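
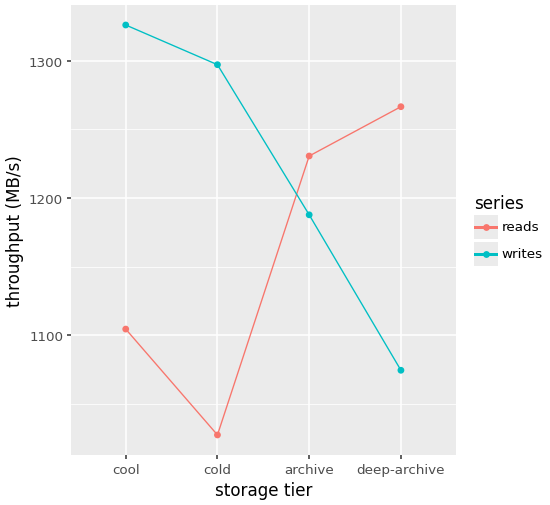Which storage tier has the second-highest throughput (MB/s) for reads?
Top 3 for reads: deep-archive ≈ 1275, archive ≈ 1225, cool ≈ 1100.

archive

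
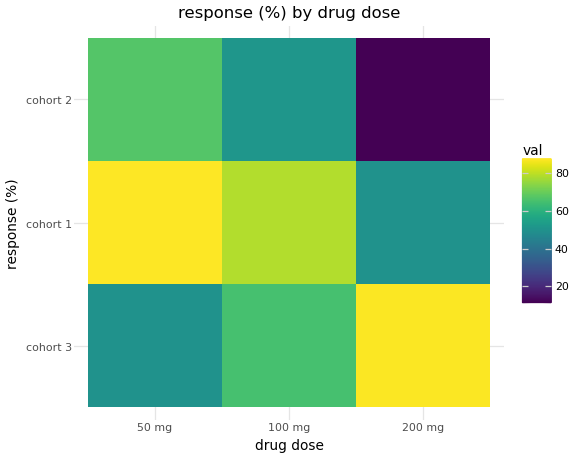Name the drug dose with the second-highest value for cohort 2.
100 mg

Top 3 for cohort 2: 50 mg ≈ 70, 100 mg ≈ 50, 200 mg ≈ 10.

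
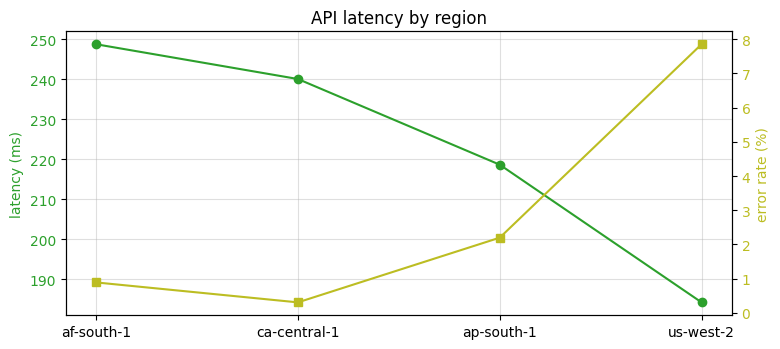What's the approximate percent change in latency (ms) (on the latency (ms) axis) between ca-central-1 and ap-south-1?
≈ -8.3%

ca-central-1 ≈ 240, ap-south-1 ≈ 220; (220 − 240) / 240 ≈ -8.3%.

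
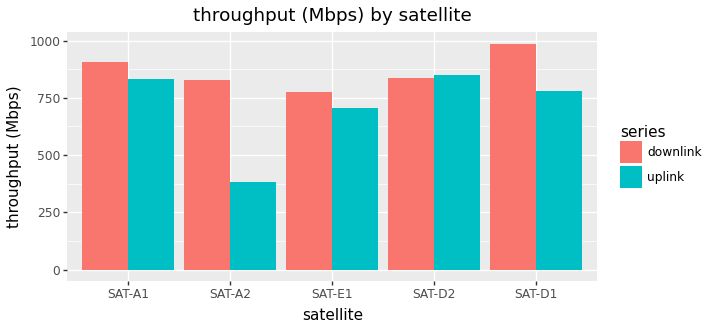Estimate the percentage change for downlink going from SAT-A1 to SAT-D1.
≈ +11.1%

SAT-A1 ≈ 900, SAT-D1 ≈ 1000; (1000 − 900) / 900 ≈ +11.1%.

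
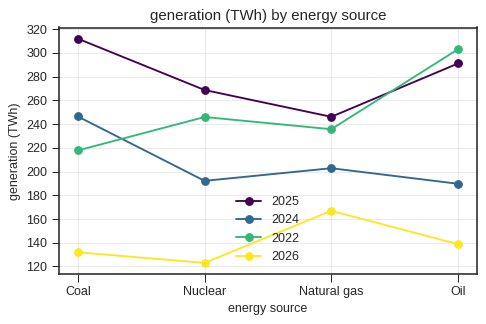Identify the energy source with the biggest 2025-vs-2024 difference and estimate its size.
Oil, ≈ 120 TWh

Oil: 2025 ≈ 300, 2024 ≈ 180 → gap ≈ 120. Next-largest (Nuclear) is only ≈ 60.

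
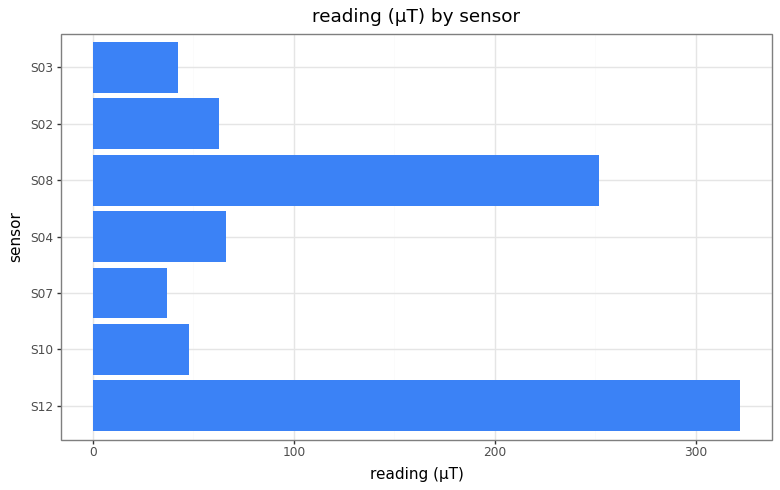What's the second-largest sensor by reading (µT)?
Top 3: S12 ≈ 300, S08 ≈ 250, S04 ≈ 50.

S08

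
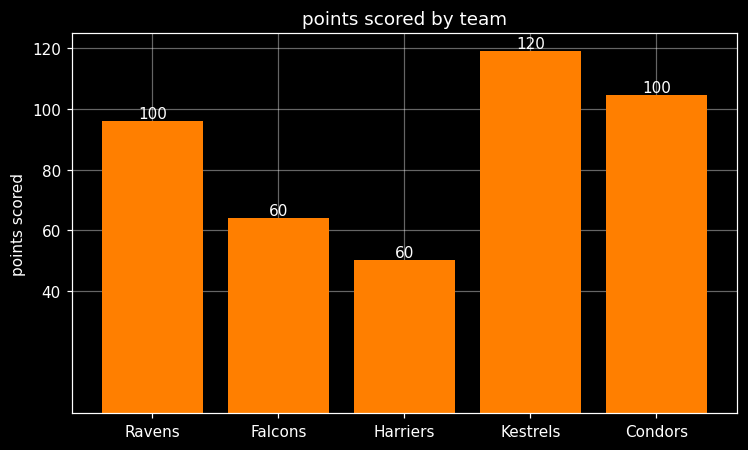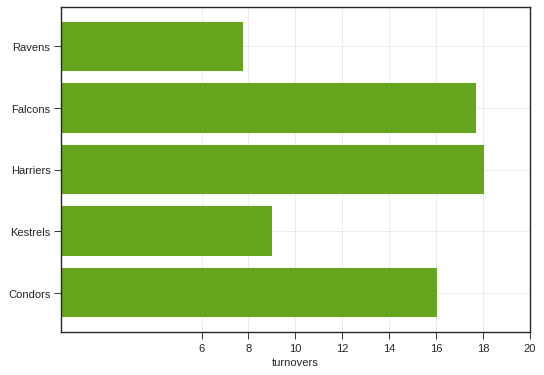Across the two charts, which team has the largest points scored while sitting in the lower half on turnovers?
Kestrels

Chart 2 median turnovers ≈ 16; below-median teams: Ravens, Kestrels. Among those, Kestrels has the highest points scored (≈ 120).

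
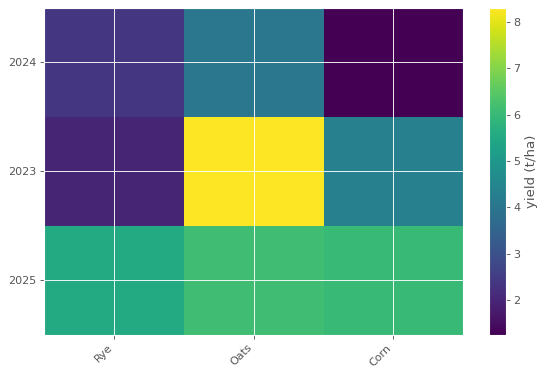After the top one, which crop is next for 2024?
Rye

Top 3 for 2024: Oats ≈ 4, Rye ≈ 2, Corn ≈ 1.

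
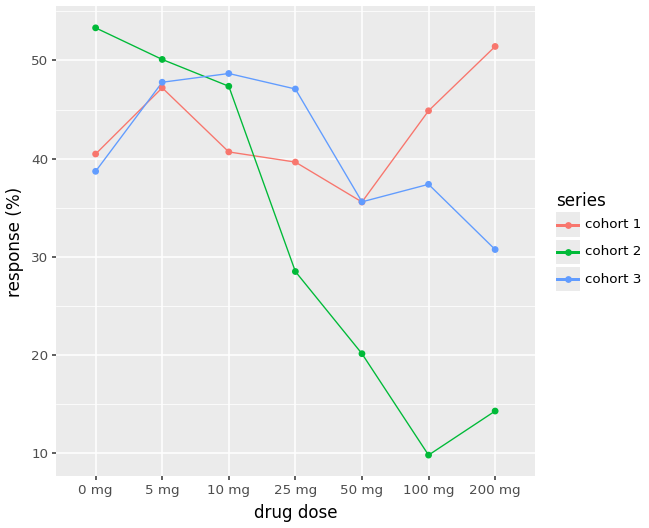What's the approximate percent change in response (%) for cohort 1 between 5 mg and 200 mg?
≈ +11.1%

5 mg ≈ 45, 200 mg ≈ 50; (50 − 45) / 45 ≈ +11.1%.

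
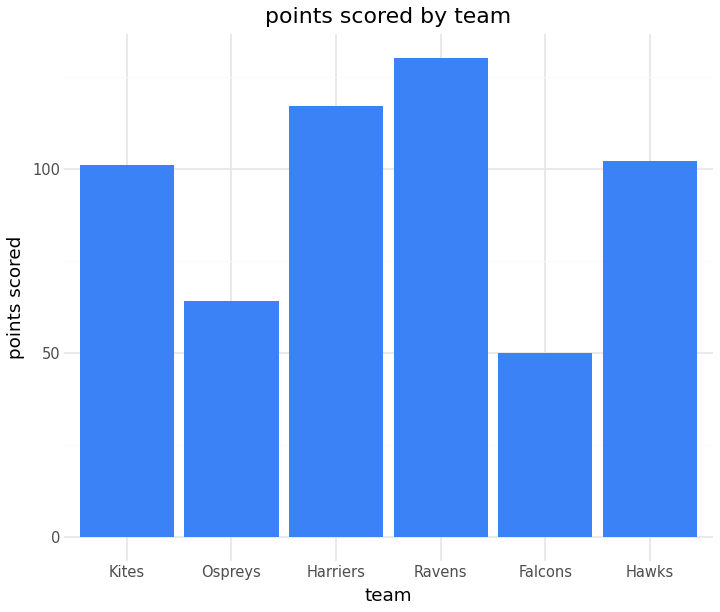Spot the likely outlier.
Falcons ≈ 40; the rest sit between ≈ 60 and ≈ 120.

Falcons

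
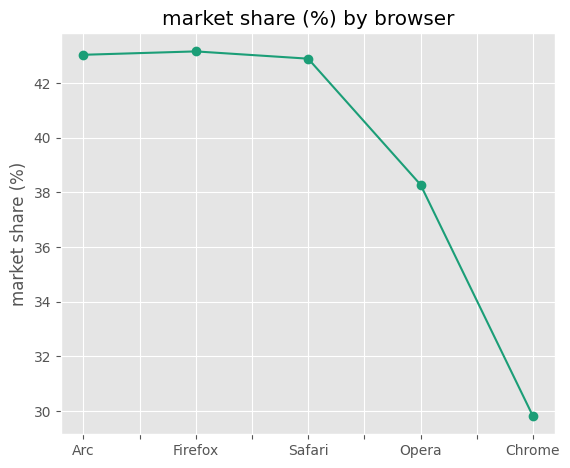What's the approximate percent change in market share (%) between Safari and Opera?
≈ -9.5%

Safari ≈ 42, Opera ≈ 38; (38 − 42) / 42 ≈ -9.5%.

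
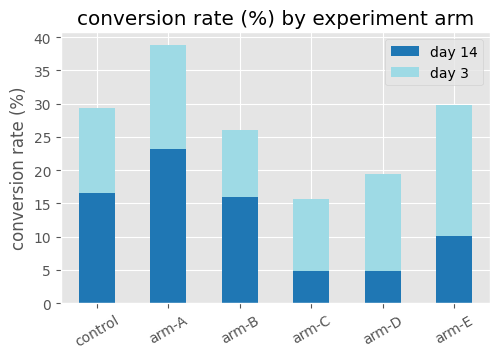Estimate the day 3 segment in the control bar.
≈ 15

day 3 top ≈ 30, bottom ≈ 15; segment ≈ 15.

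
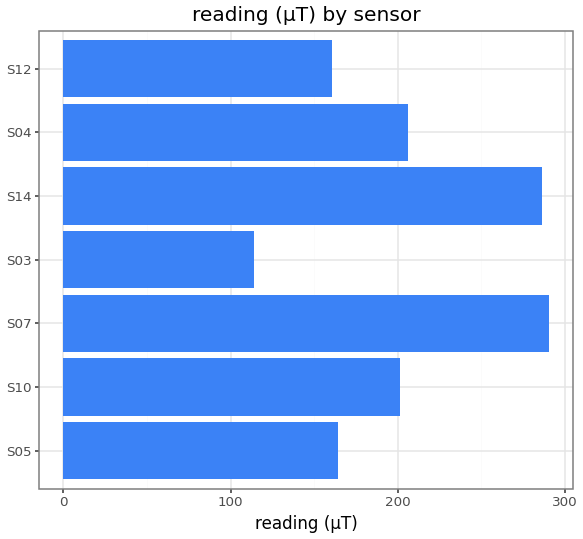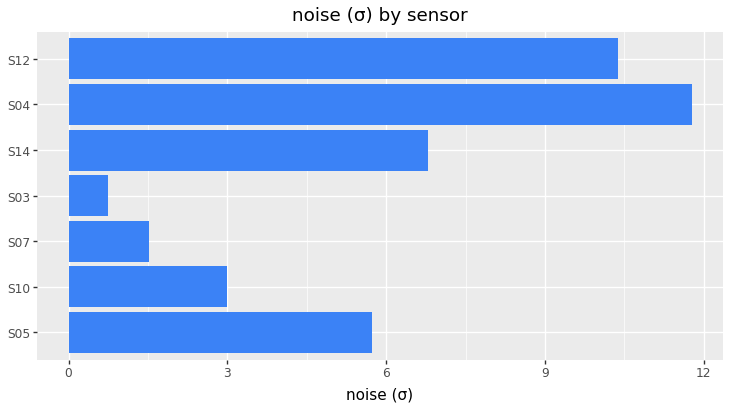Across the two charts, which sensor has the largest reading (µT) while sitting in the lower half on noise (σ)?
Chart 2 median noise (σ) ≈ 6; below-median sensors: S10, S07, S03. Among those, S07 has the highest reading (µT) (≈ 300).

S07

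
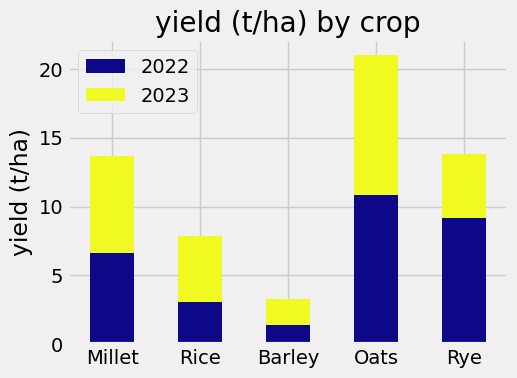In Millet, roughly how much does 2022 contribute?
≈ 6

2022 top ≈ 6, bottom ≈ 0; segment ≈ 6.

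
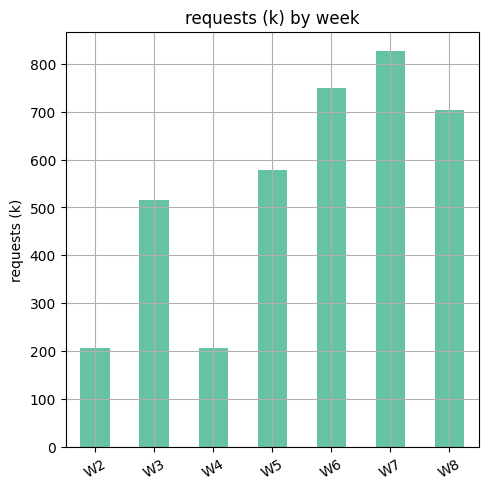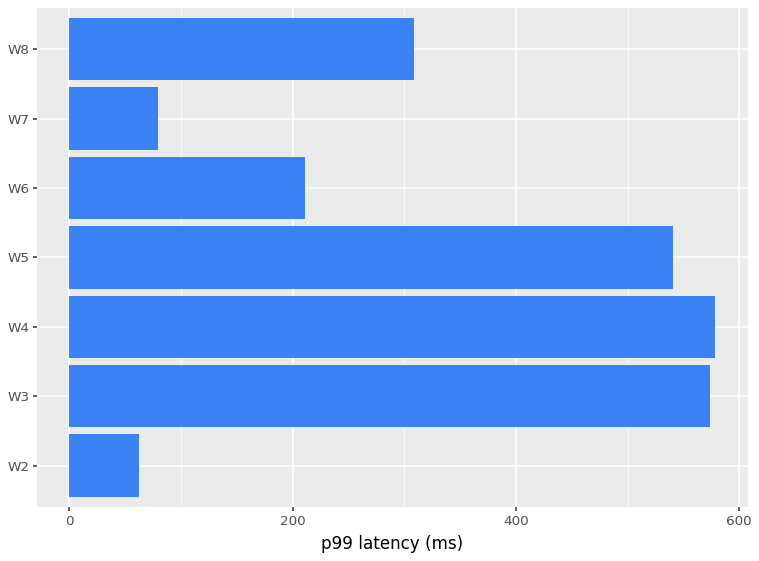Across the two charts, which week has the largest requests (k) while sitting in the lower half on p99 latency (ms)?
Chart 2 median p99 latency (ms) ≈ 300; below-median weeks: W2, W6, W7. Among those, W7 has the highest requests (k) (≈ 800).

W7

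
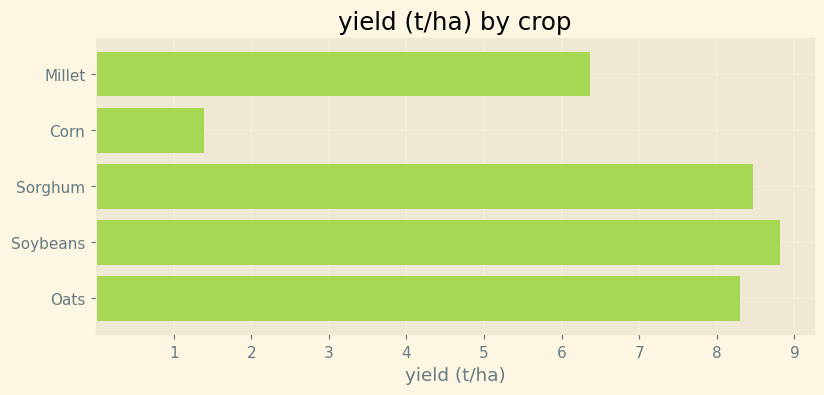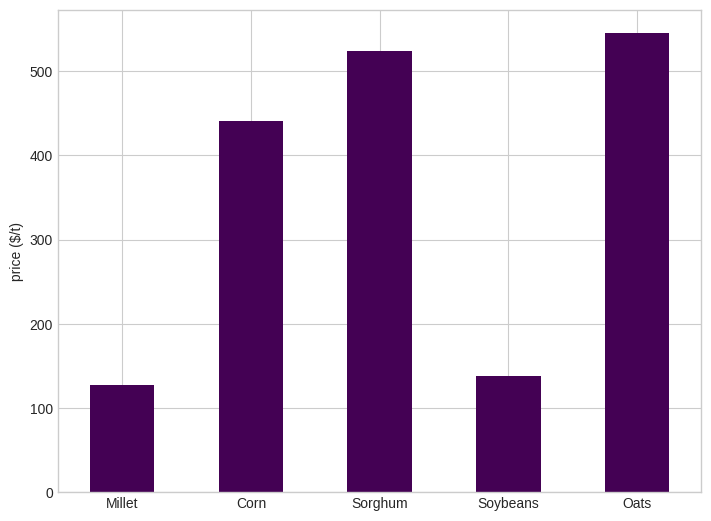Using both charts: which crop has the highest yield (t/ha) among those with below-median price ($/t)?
Chart 2 median price ($/t) ≈ 400; below-median crops: Millet, Soybeans. Among those, Soybeans has the highest yield (t/ha) (≈ 9).

Soybeans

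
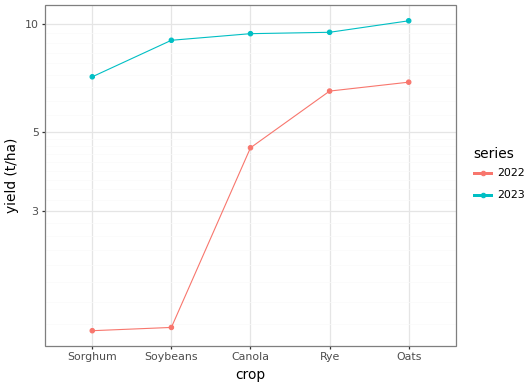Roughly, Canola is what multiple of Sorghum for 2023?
≈ 1.29×

Canola ≈ 9, Sorghum ≈ 7; 9/7 ≈ 1.29.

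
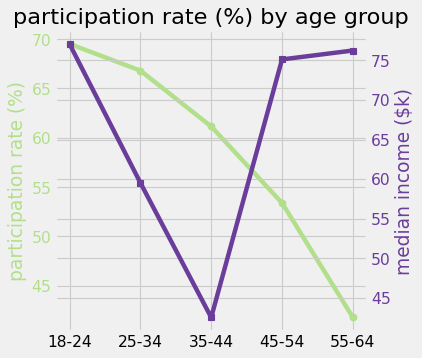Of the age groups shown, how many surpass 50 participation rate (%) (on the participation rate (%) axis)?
Above 50: 18-24, 25-34, 35-44, 45-54.

4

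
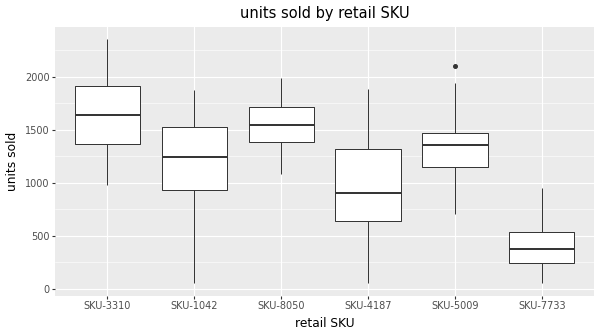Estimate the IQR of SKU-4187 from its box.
≈ 800

Q3 ≈ 1400, Q1 ≈ 600; IQR ≈ 800.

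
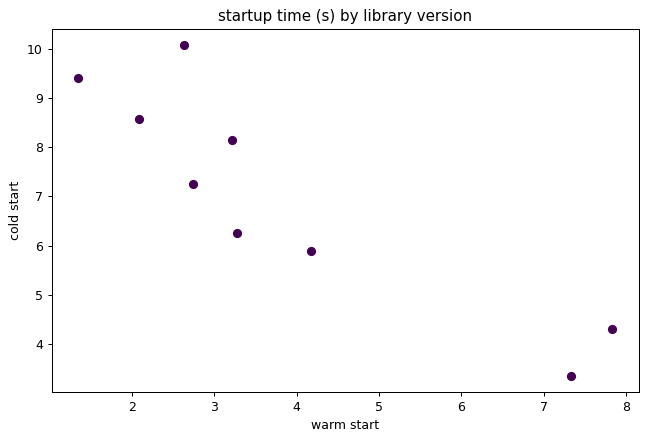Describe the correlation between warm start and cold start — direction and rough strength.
Points are negatively correlated; strong (|r| ≈ 0.9).

negative, strong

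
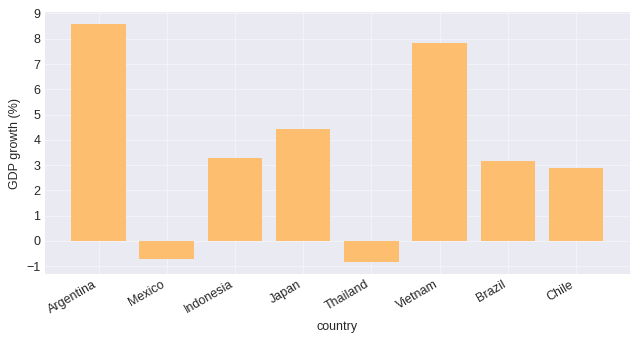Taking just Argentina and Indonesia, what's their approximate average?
(9 + 3) / 2 ≈ 6.

≈ 6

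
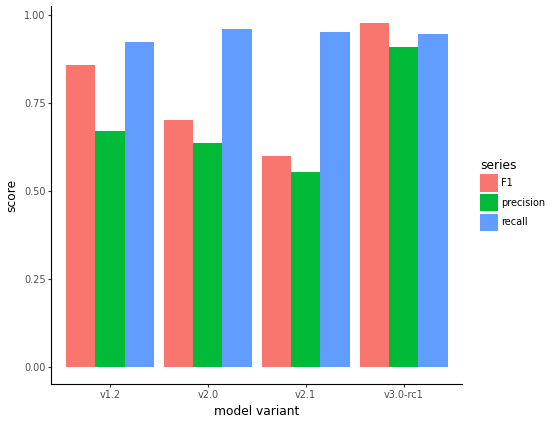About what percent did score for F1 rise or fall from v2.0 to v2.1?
v2.0 ≈ 0.7, v2.1 ≈ 0.6; (0.6 − 0.7) / 0.7 ≈ -14.3%.

≈ -14.3%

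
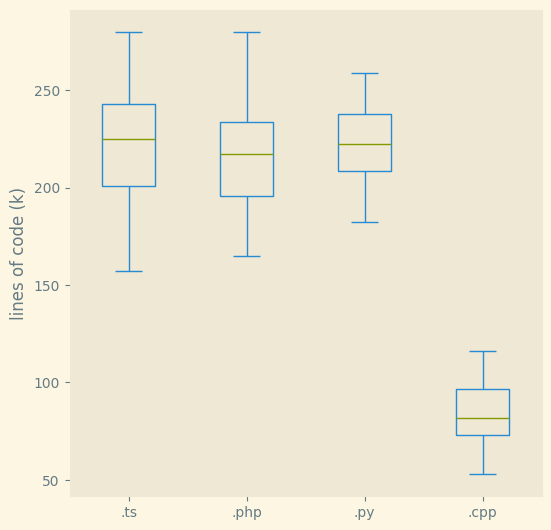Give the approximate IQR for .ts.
Q3 ≈ 240, Q1 ≈ 200; IQR ≈ 40.

≈ 40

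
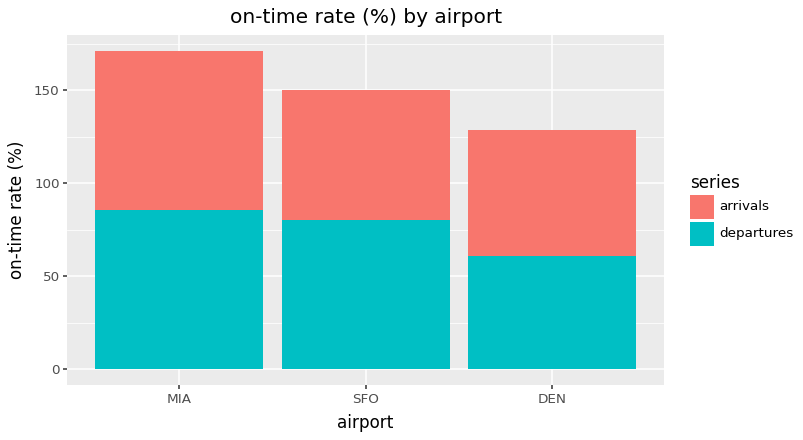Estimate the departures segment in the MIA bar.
≈ 80

departures top ≈ 80, bottom ≈ 0; segment ≈ 80.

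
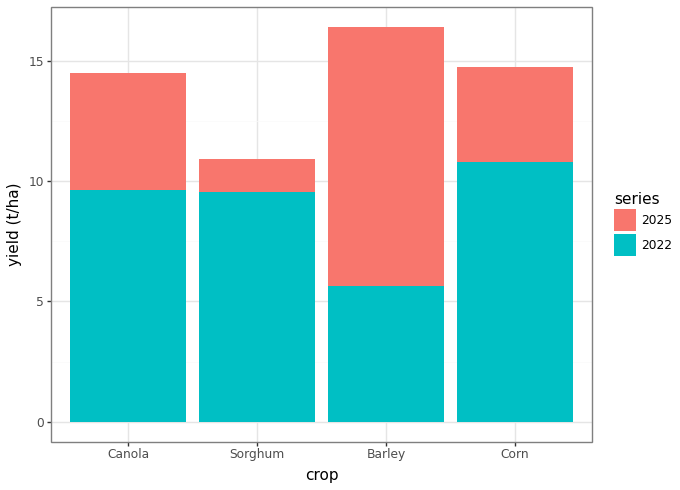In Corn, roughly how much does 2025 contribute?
≈ 4

2025 top ≈ 14, bottom ≈ 10; segment ≈ 4.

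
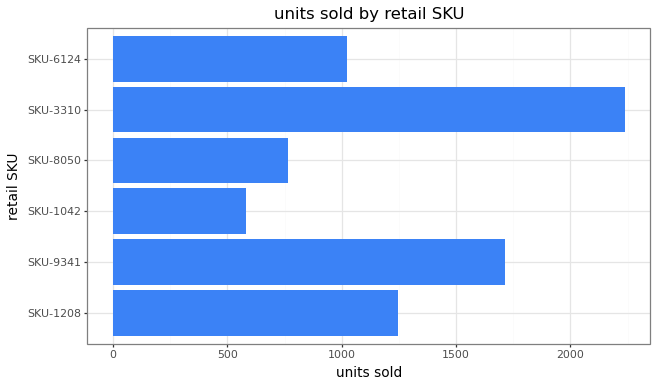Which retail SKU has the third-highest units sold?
SKU-1208

Top 4: SKU-3310 ≈ 2200, SKU-9341 ≈ 1800, SKU-1208 ≈ 1200, SKU-6124 ≈ 1000.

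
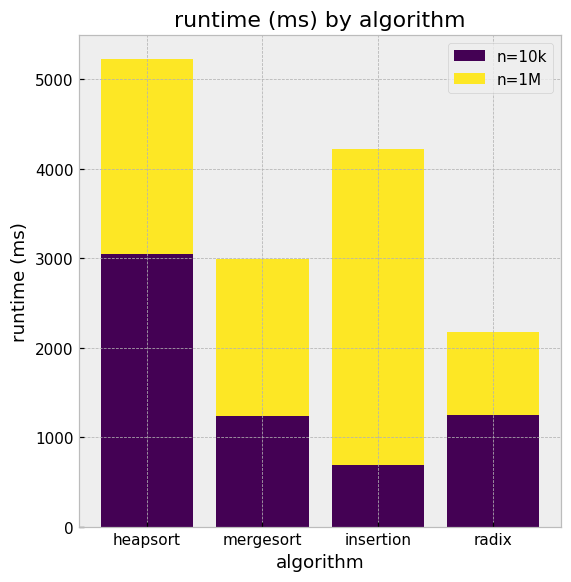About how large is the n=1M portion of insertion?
n=1M top ≈ 4000, bottom ≈ 500; segment ≈ 3500.

≈ 3500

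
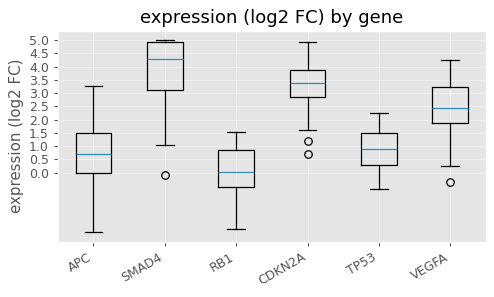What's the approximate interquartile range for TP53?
≈ 1.0

Q3 ≈ 1.5, Q1 ≈ 0.5; IQR ≈ 1.0.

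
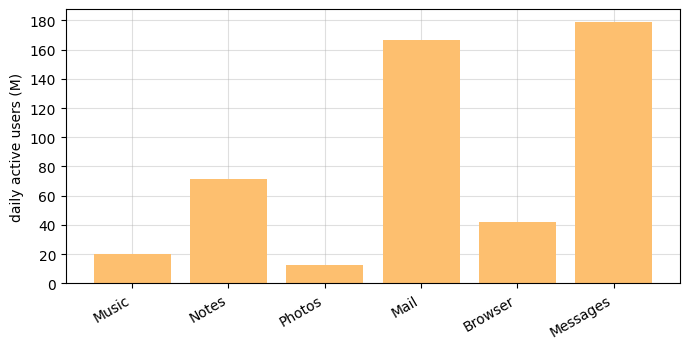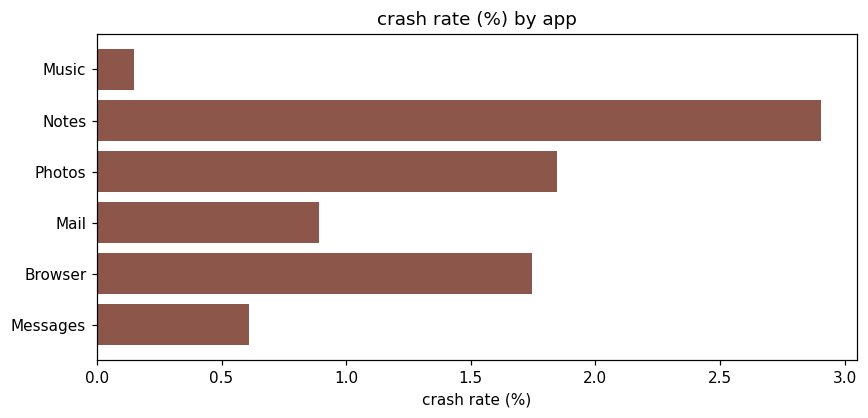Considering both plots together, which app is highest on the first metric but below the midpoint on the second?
Messages

Chart 2 median crash rate (%) ≈ 1.5; below-median apps: Music, Mail, Messages. Among those, Messages has the highest daily active users (M) (≈ 180).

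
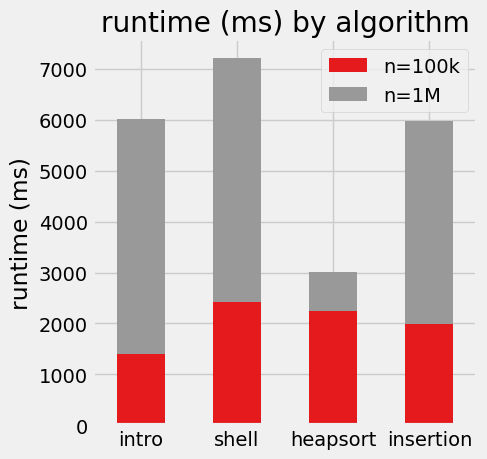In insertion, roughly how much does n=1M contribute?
≈ 4000

n=1M top ≈ 6000, bottom ≈ 2000; segment ≈ 4000.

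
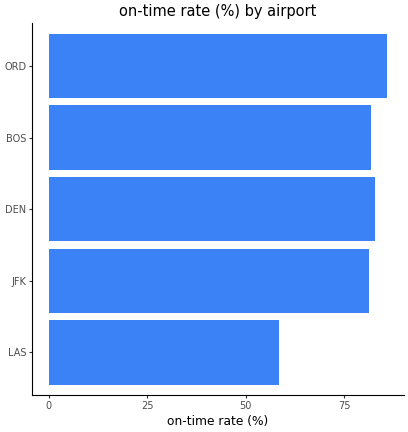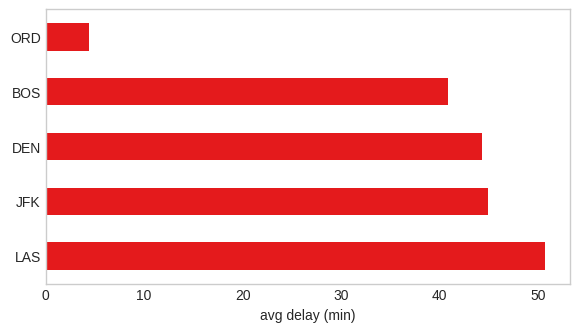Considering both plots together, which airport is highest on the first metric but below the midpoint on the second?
ORD

Chart 2 median avg delay (min) ≈ 45; below-median airports: BOS, ORD. Among those, ORD has the highest on-time rate (%) (≈ 90).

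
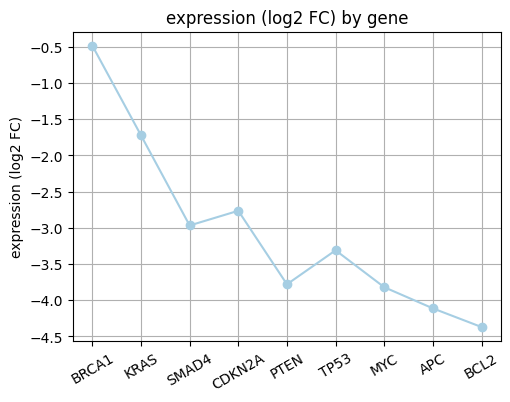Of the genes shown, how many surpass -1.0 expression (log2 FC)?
Above -1.0: BRCA1.

1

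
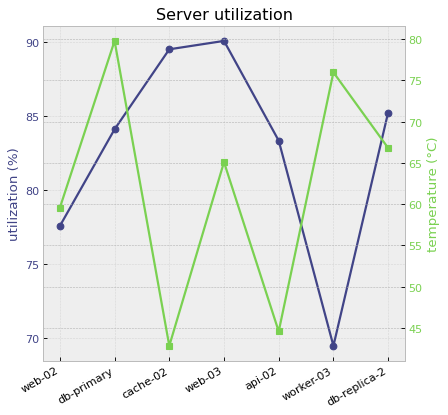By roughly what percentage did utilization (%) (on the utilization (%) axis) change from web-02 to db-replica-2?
web-02 ≈ 78, db-replica-2 ≈ 86; (86 − 78) / 78 ≈ +10.3%.

≈ +10.3%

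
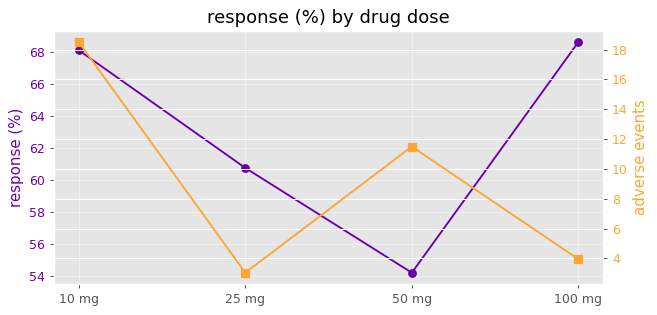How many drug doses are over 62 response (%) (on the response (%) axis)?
2

Above 62: 10 mg, 100 mg.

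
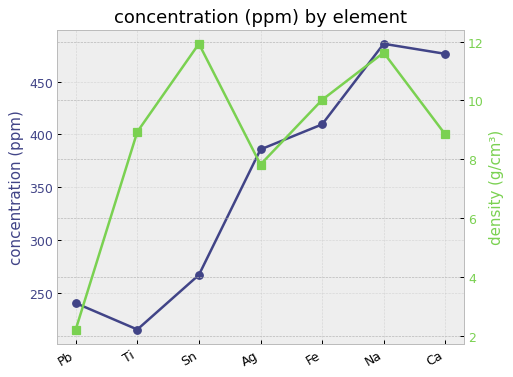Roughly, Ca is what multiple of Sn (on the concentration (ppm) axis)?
Ca ≈ 475, Sn ≈ 275; 475/275 ≈ 1.73.

≈ 1.73×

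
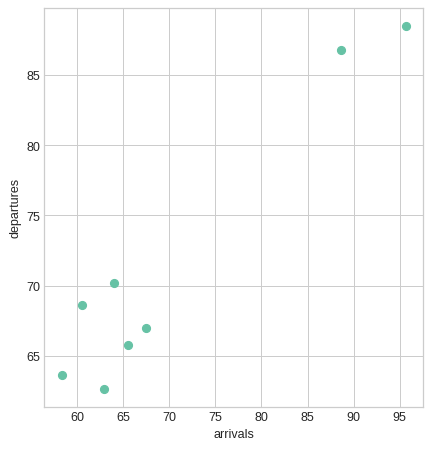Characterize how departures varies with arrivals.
positive, strong

Points are positively correlated; strong (|r| ≈ 1.0).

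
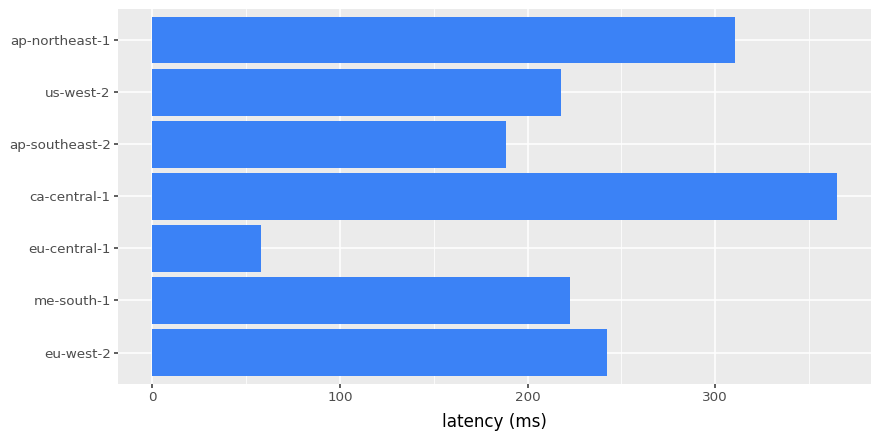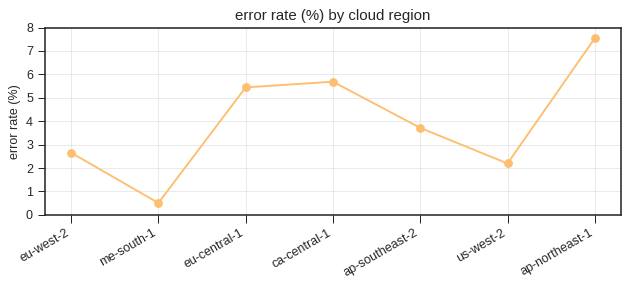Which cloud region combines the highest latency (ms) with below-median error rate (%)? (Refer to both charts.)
Chart 2 median error rate (%) ≈ 4; below-median cloud regions: eu-west-2, me-south-1, us-west-2. Among those, eu-west-2 has the highest latency (ms) (≈ 250).

eu-west-2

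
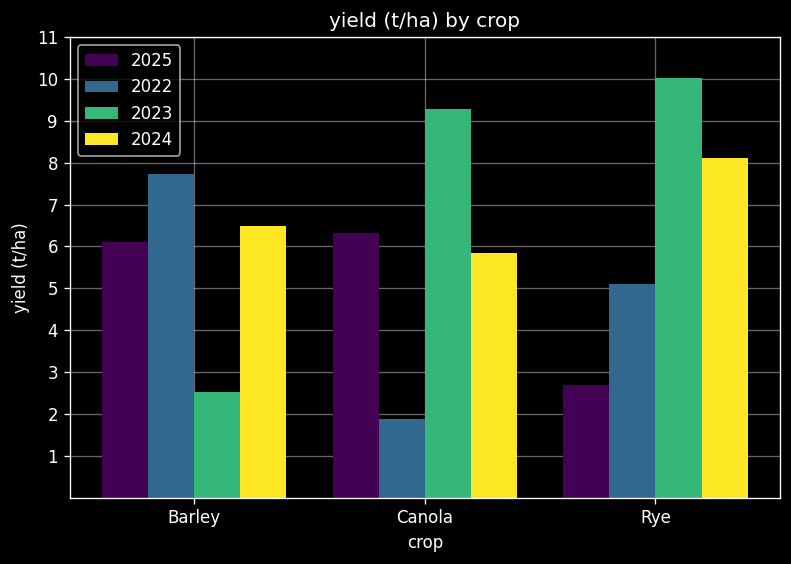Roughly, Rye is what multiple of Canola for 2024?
≈ 1.33×

Rye ≈ 8, Canola ≈ 6; 8/6 ≈ 1.33.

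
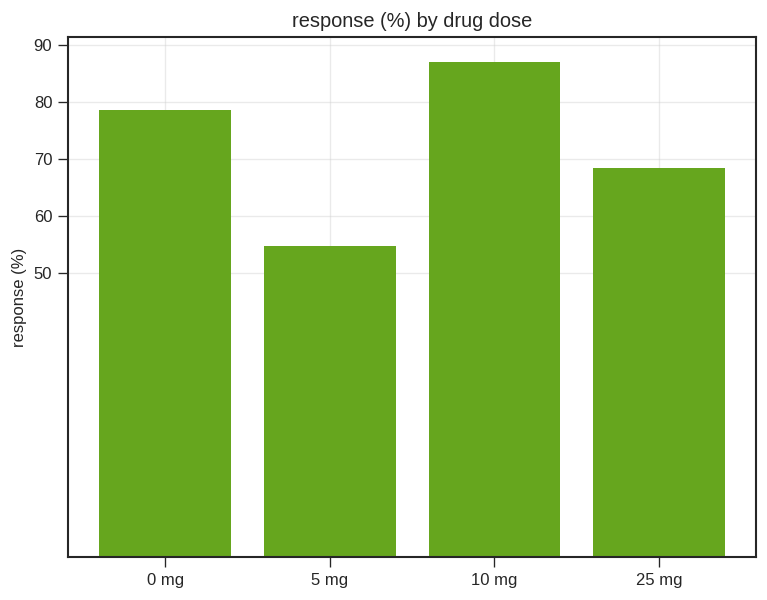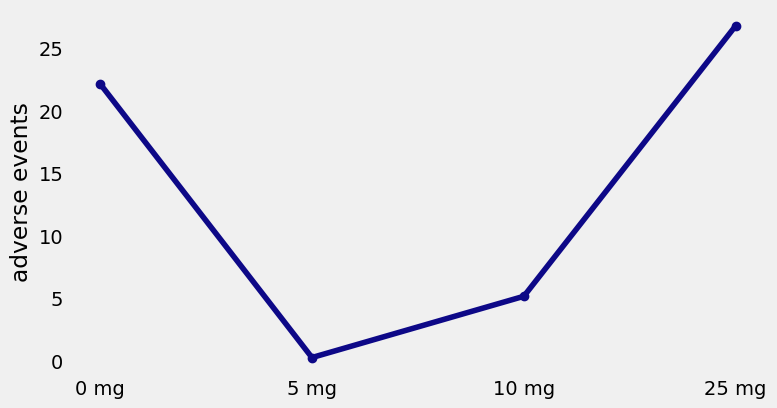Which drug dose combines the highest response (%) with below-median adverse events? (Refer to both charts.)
10 mg

Chart 2 median adverse events ≈ 15; below-median drug doses: 5 mg, 10 mg. Among those, 10 mg has the highest response (%) (≈ 90).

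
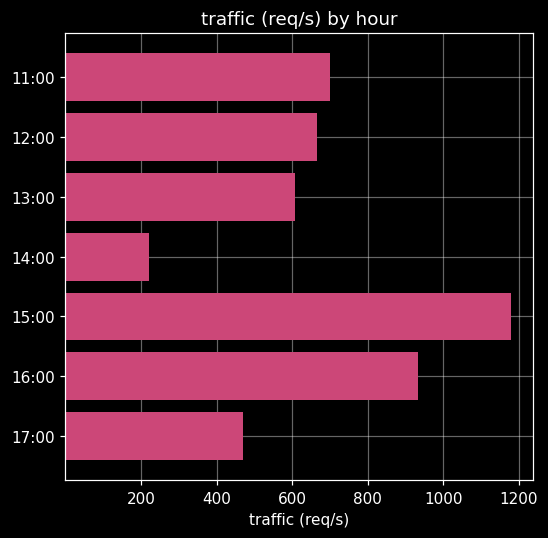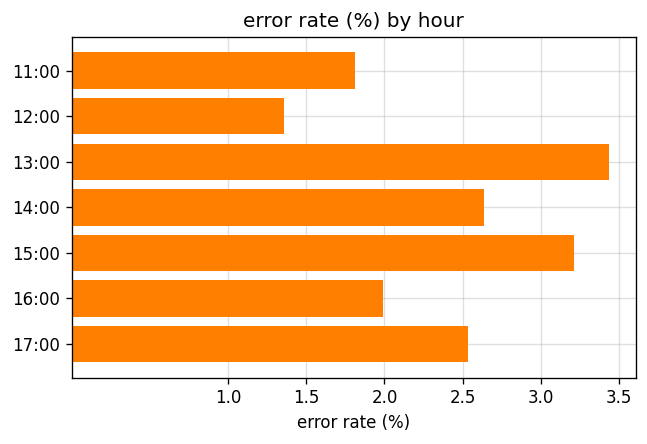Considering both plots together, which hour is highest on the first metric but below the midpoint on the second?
Chart 2 median error rate (%) ≈ 2.5; below-median hours: 11:00, 12:00, 16:00. Among those, 16:00 has the highest traffic (req/s) (≈ 1000).

16:00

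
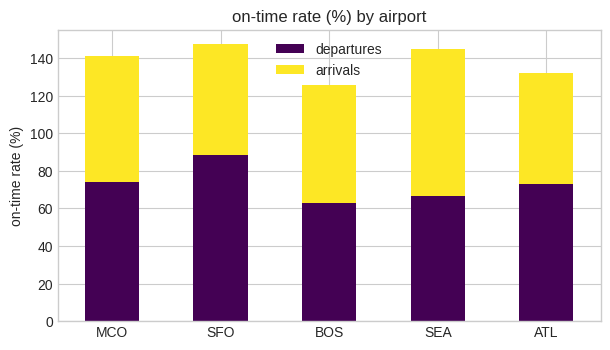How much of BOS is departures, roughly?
≈ 60

departures top ≈ 60, bottom ≈ 0; segment ≈ 60.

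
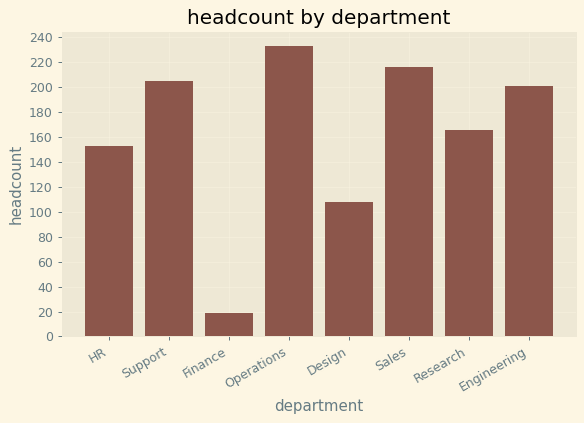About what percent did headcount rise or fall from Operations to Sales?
Operations ≈ 240, Sales ≈ 220; (220 − 240) / 240 ≈ -8.3%.

≈ -8.3%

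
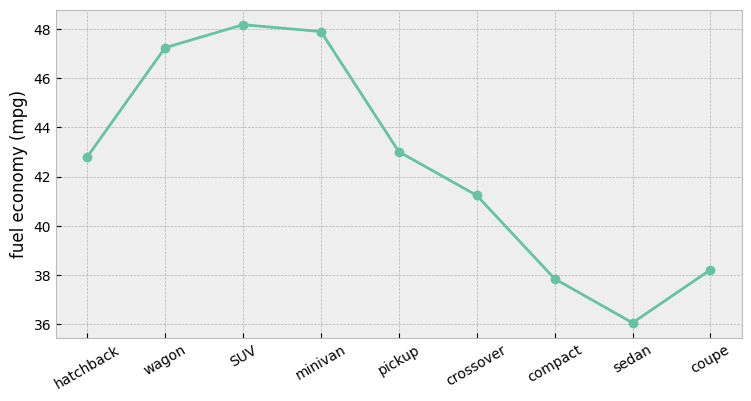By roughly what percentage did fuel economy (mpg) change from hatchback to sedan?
hatchback ≈ 42, sedan ≈ 36; (36 − 42) / 42 ≈ -14.3%.

≈ -14.3%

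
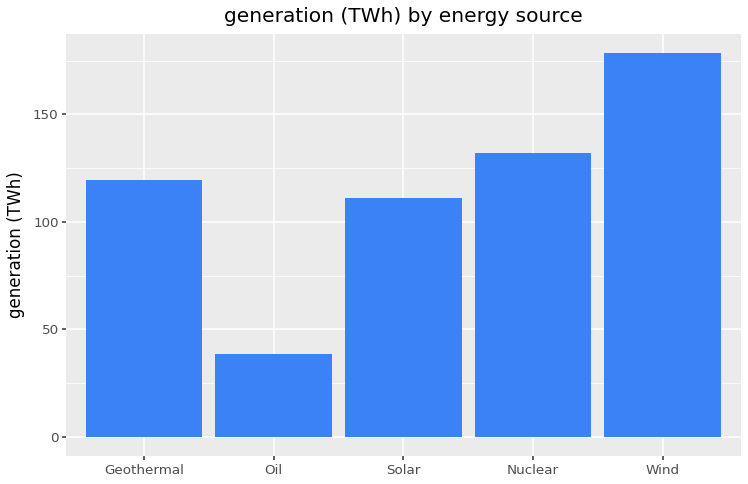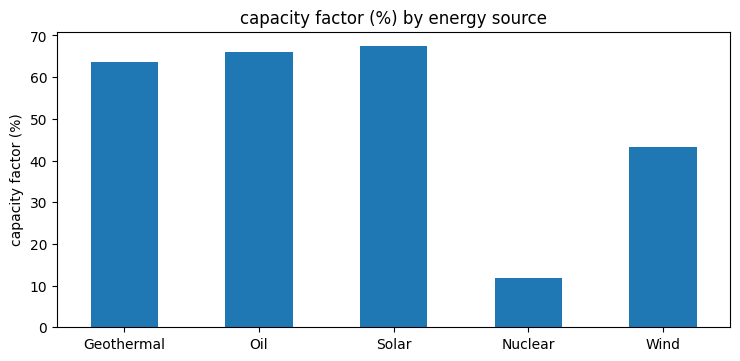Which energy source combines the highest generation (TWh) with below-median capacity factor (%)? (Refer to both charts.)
Wind

Chart 2 median capacity factor (%) ≈ 60; below-median energy sources: Nuclear, Wind. Among those, Wind has the highest generation (TWh) (≈ 180).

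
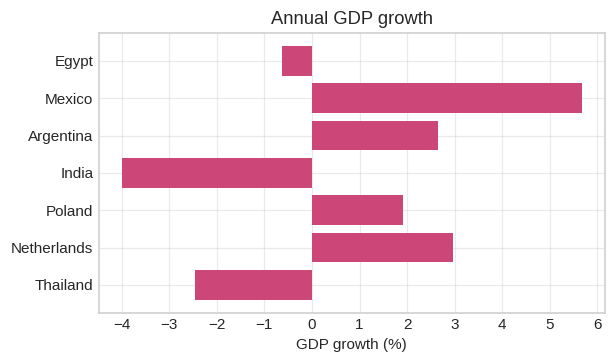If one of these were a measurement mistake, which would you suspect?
India

India ≈ -4; the rest sit between ≈ -2 and ≈ 6.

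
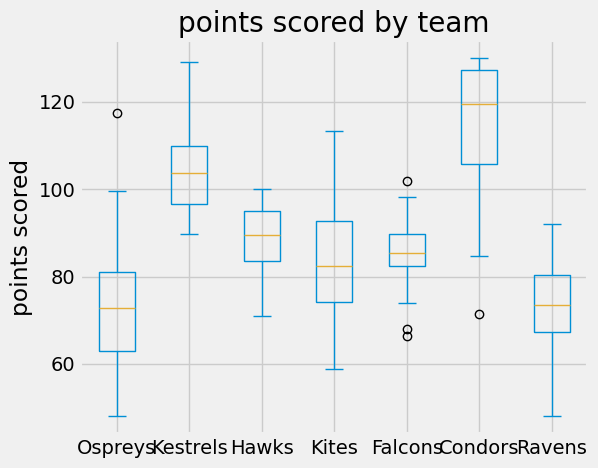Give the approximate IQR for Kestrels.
Q3 ≈ 110, Q1 ≈ 95; IQR ≈ 15.

≈ 15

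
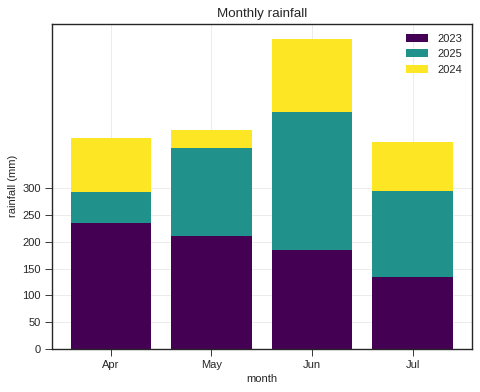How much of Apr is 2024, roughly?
2024 top ≈ 400, bottom ≈ 300; segment ≈ 100.

≈ 100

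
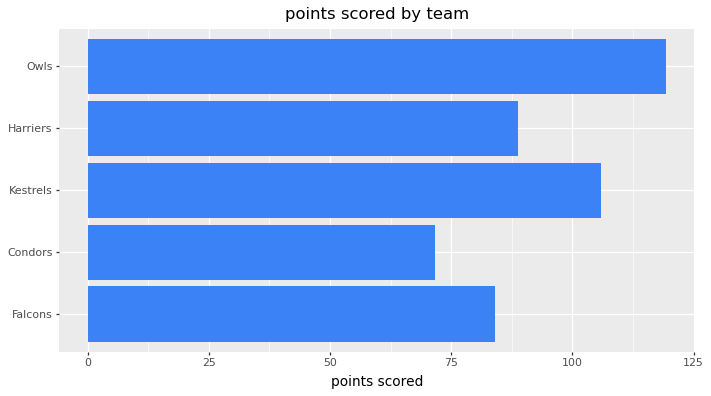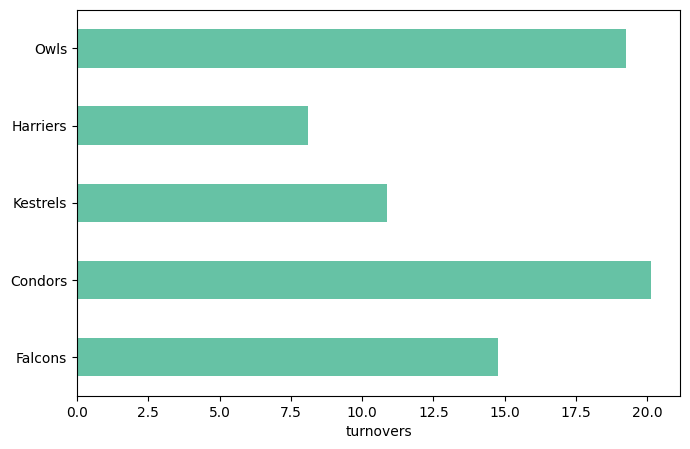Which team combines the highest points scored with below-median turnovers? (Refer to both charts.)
Chart 2 median turnovers ≈ 14; below-median teams: Kestrels, Harriers. Among those, Kestrels has the highest points scored (≈ 100).

Kestrels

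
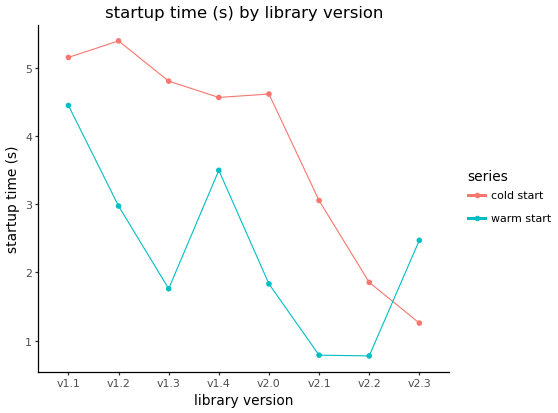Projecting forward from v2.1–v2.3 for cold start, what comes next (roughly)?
≈ 0.75

Last three: 3.0, 2.0, 1.5 → slope ≈ -0.75/step → next ≈ 0.75.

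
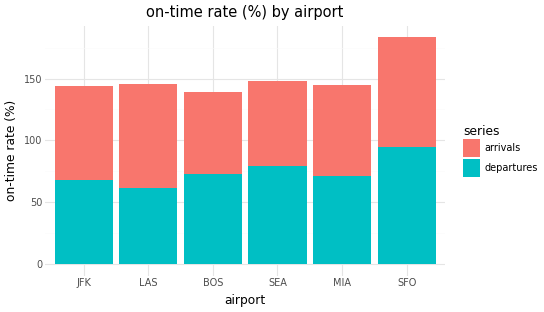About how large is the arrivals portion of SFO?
arrivals top ≈ 180, bottom ≈ 100; segment ≈ 80.

≈ 80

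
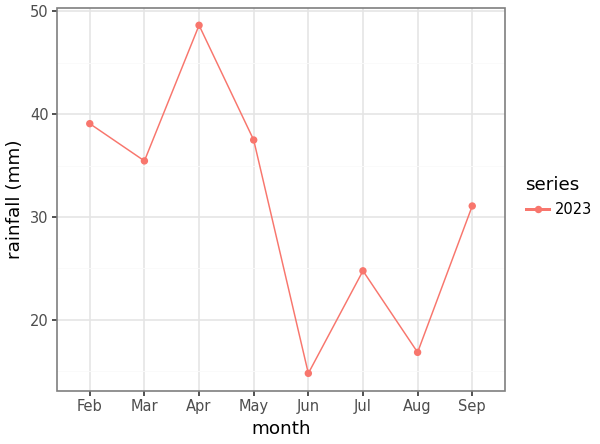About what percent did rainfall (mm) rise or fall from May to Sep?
May ≈ 35, Sep ≈ 30; (30 − 35) / 35 ≈ -14.3%.

≈ -14.3%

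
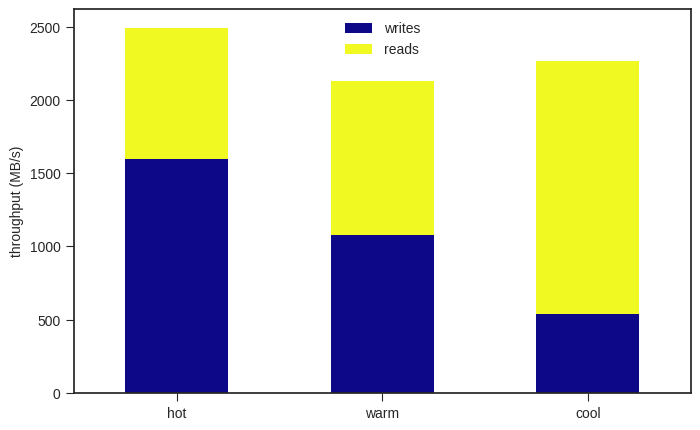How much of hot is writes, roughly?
≈ 1500

writes top ≈ 1500, bottom ≈ 0; segment ≈ 1500.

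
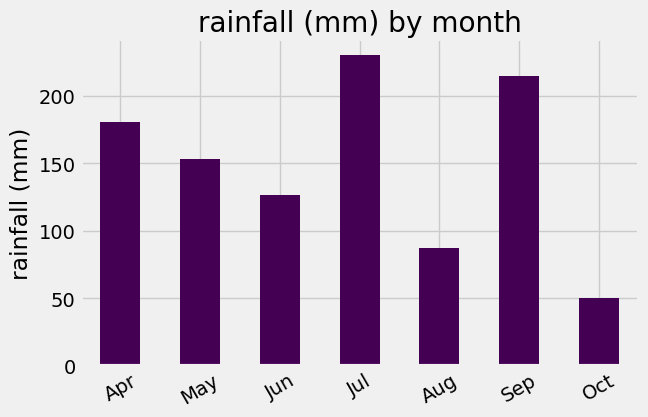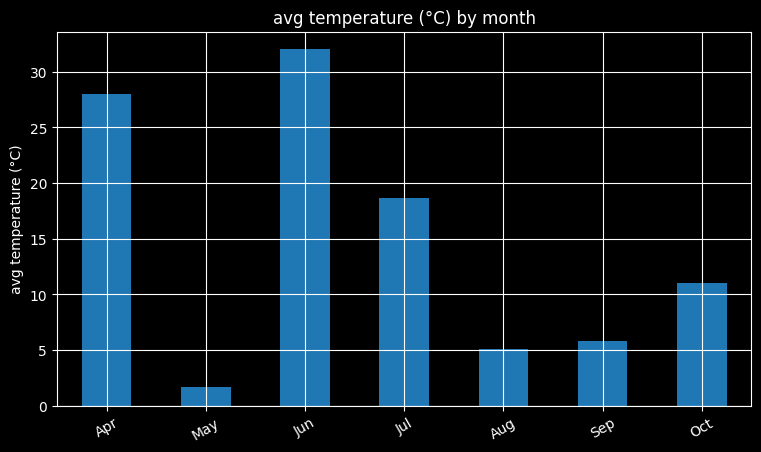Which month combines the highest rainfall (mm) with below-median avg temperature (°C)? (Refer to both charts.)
Chart 2 median avg temperature (°C) ≈ 10; below-median months: May, Aug, Sep. Among those, Sep has the highest rainfall (mm) (≈ 225).

Sep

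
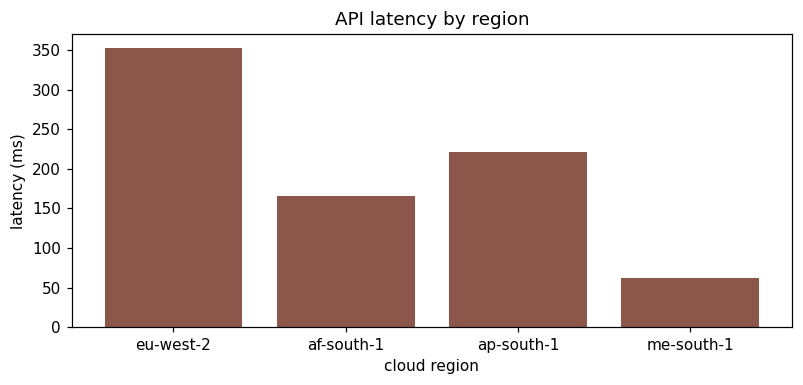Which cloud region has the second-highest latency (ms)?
ap-south-1

Top 3: eu-west-2 ≈ 350, ap-south-1 ≈ 200, af-south-1 ≈ 150.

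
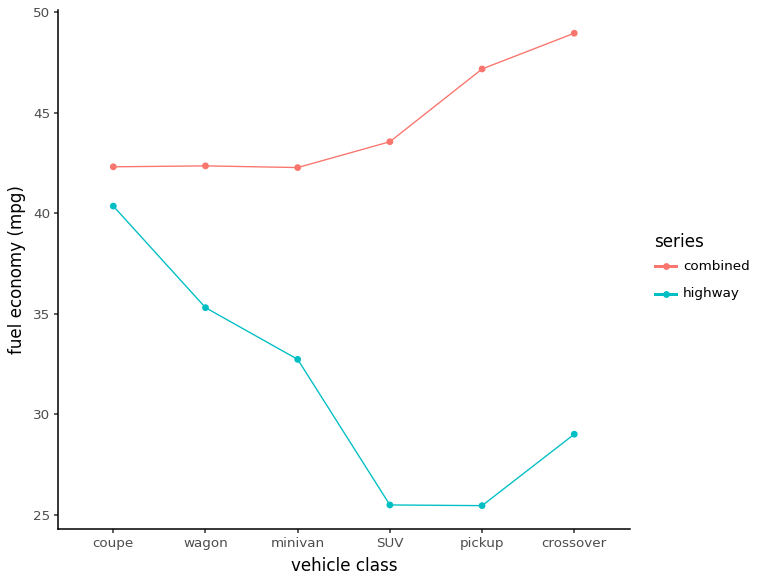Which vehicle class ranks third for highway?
minivan

Top 4 for highway: coupe ≈ 40, wagon ≈ 36, minivan ≈ 32, crossover ≈ 30.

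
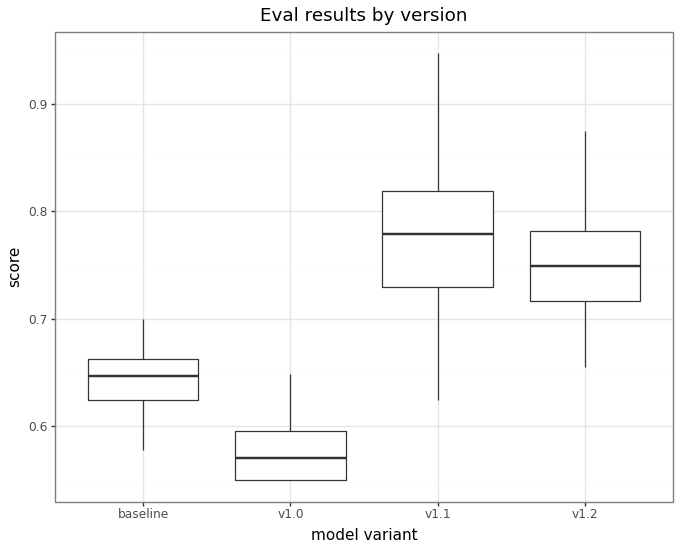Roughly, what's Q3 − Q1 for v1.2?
Q3 ≈ 0.78, Q1 ≈ 0.72; IQR ≈ 0.06.

≈ 0.06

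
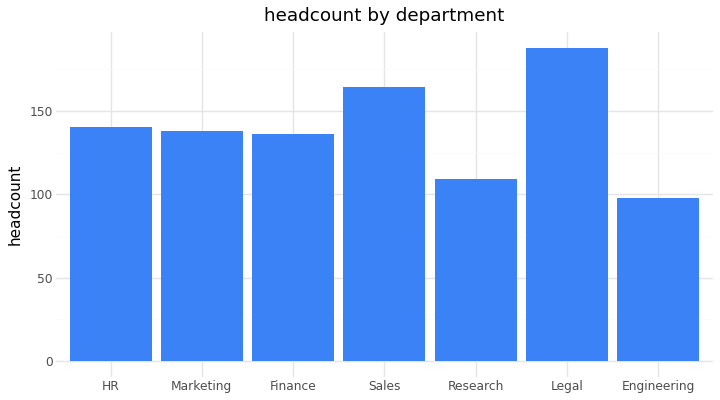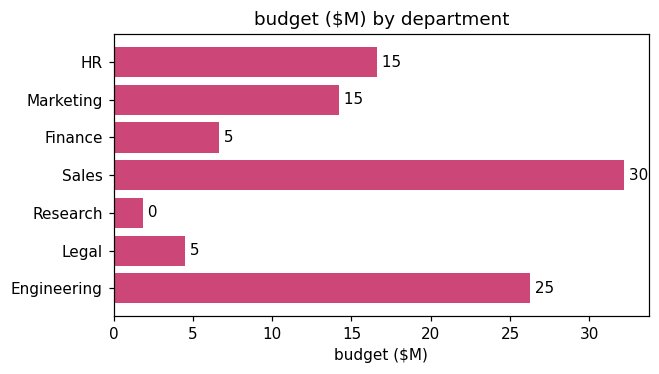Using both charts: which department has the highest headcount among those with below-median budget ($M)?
Legal

Chart 2 median budget ($M) ≈ 15; below-median departments: Finance, Research, Legal. Among those, Legal has the highest headcount (≈ 180).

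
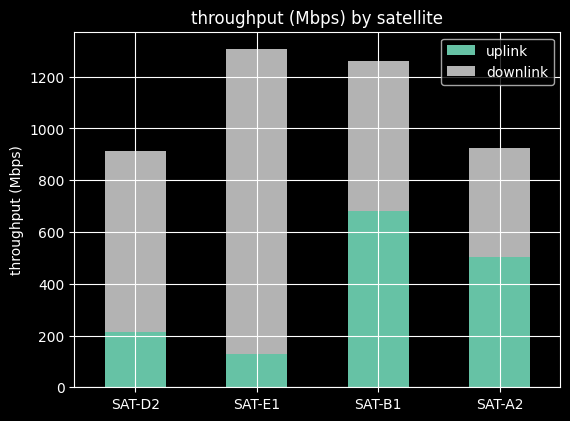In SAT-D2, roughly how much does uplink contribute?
uplink top ≈ 200, bottom ≈ 0; segment ≈ 200.

≈ 200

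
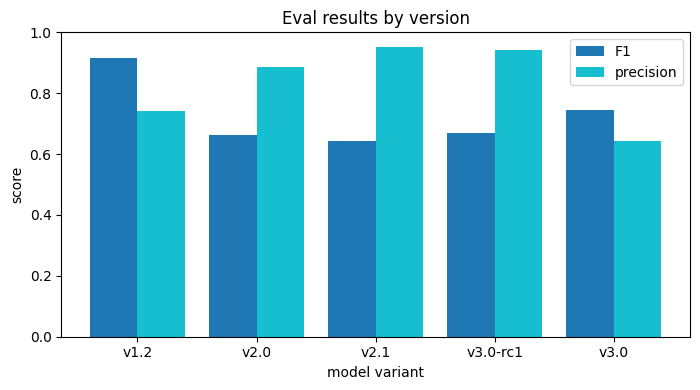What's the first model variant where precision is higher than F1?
v2.0

v1.2: precision ≈ 0.7 vs F1 ≈ 0.9 (not yet); v2.0: precision ≈ 0.9 vs F1 ≈ 0.7 (first crossover).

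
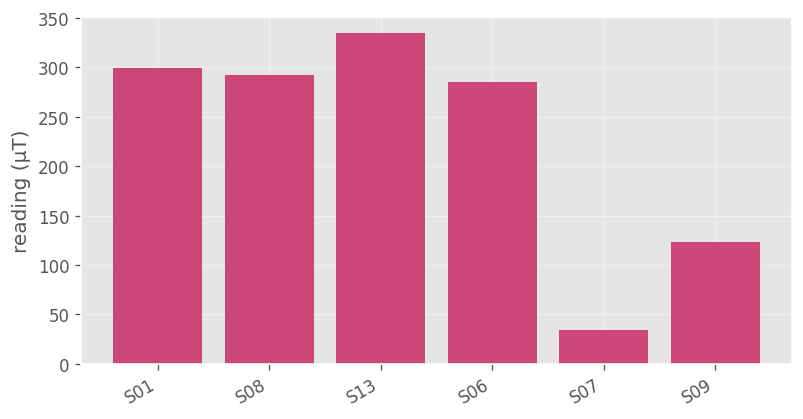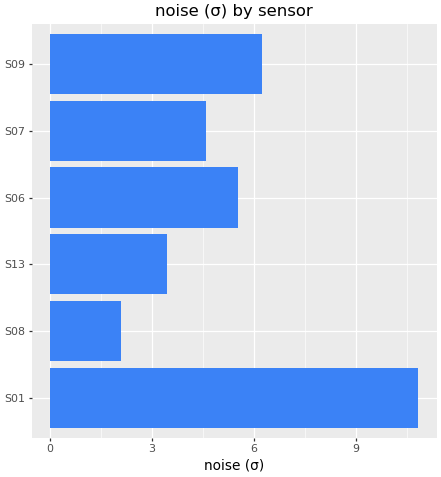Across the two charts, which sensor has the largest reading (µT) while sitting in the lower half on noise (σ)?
Chart 2 median noise (σ) ≈ 5; below-median sensors: S08, S13, S07. Among those, S13 has the highest reading (µT) (≈ 350).

S13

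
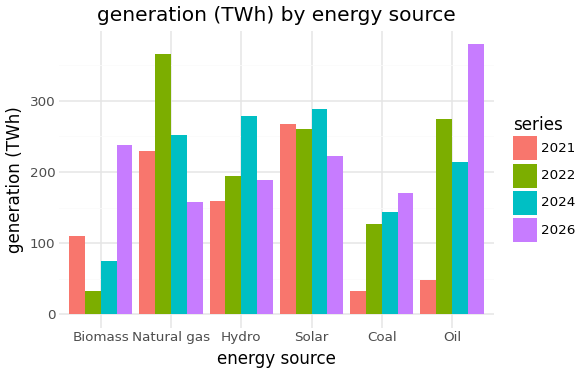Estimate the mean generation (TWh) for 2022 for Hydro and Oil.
(200 + 250) / 2 ≈ 225.

≈ 225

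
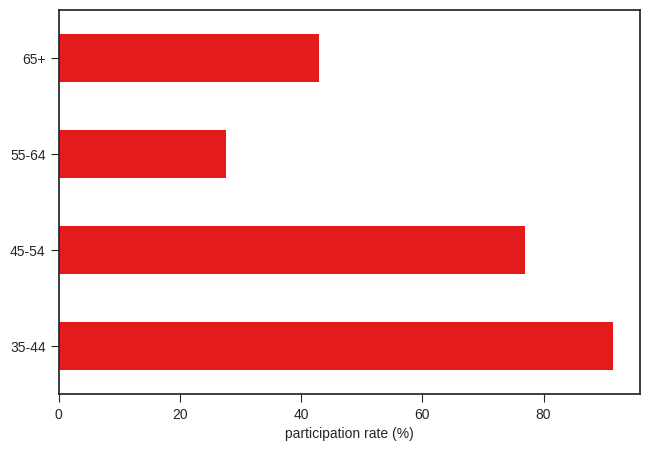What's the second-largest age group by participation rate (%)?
Top 3: 35-44 ≈ 90, 45-54 ≈ 80, 65+ ≈ 40.

45-54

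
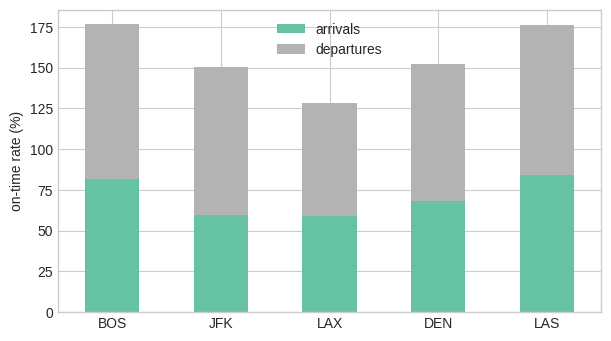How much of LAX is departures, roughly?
≈ 60

departures top ≈ 120, bottom ≈ 60; segment ≈ 60.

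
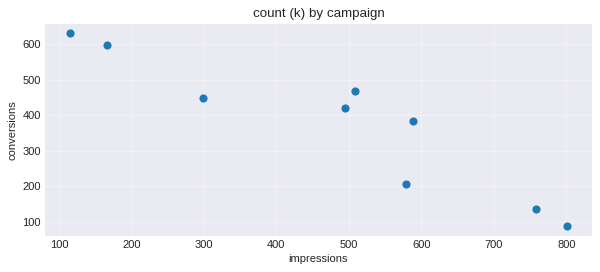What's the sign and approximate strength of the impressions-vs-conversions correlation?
Points are negatively correlated; strong (|r| ≈ 0.9).

negative, strong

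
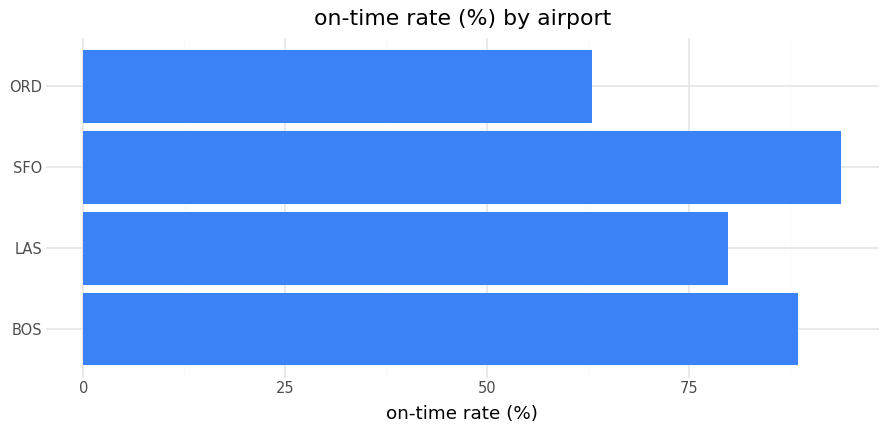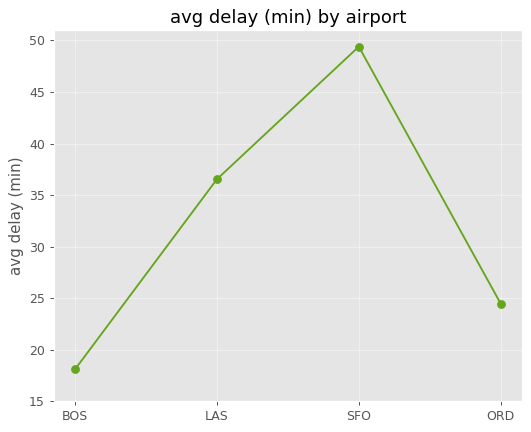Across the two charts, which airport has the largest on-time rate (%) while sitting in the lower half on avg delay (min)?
BOS

Chart 2 median avg delay (min) ≈ 30; below-median airports: BOS, ORD. Among those, BOS has the highest on-time rate (%) (≈ 90).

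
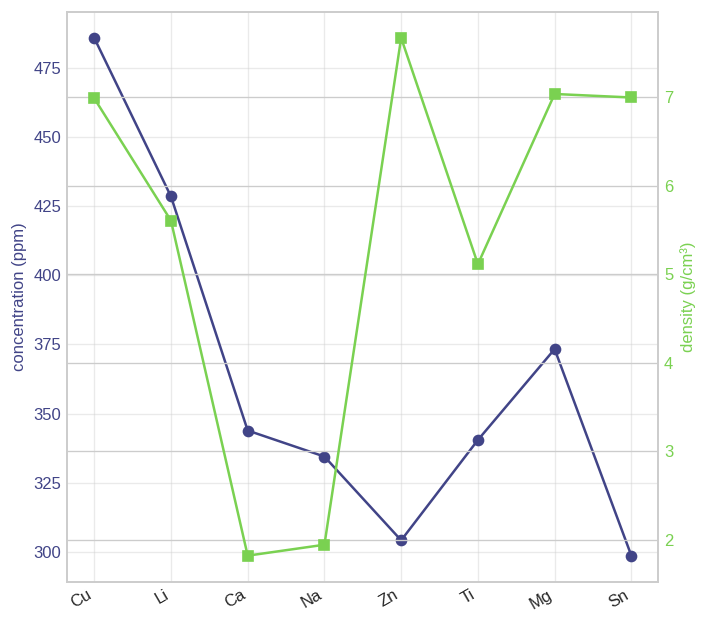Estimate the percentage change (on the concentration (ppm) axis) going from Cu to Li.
≈ -12.5%

Cu ≈ 480, Li ≈ 420; (420 − 480) / 480 ≈ -12.5%.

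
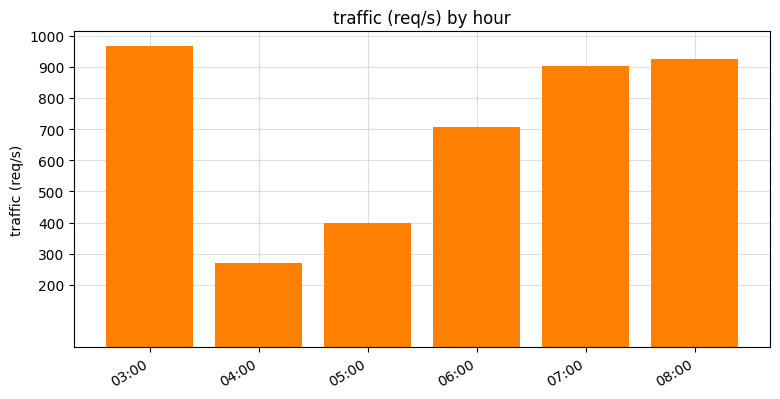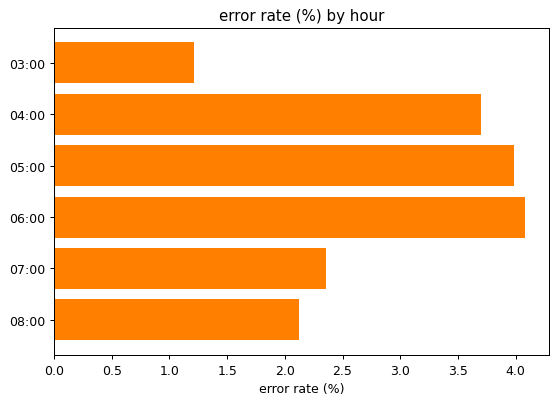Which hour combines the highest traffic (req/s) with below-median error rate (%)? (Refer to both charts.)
Chart 2 median error rate (%) ≈ 3; below-median hours: 03:00, 07:00, 08:00. Among those, 03:00 has the highest traffic (req/s) (≈ 1000).

03:00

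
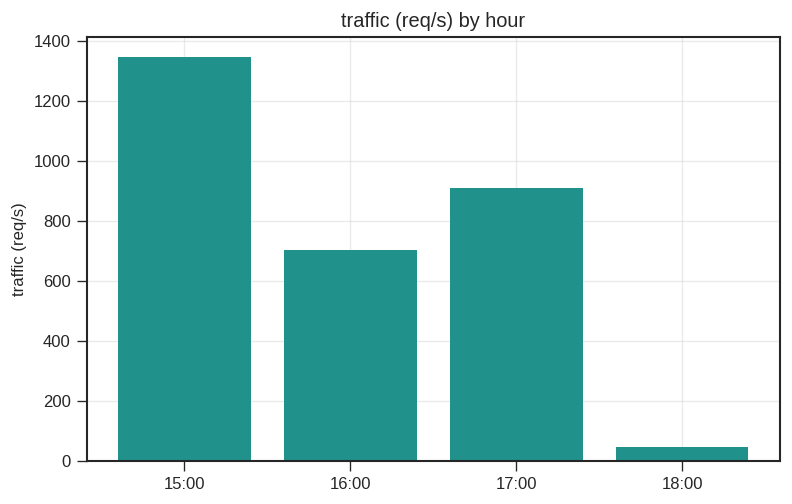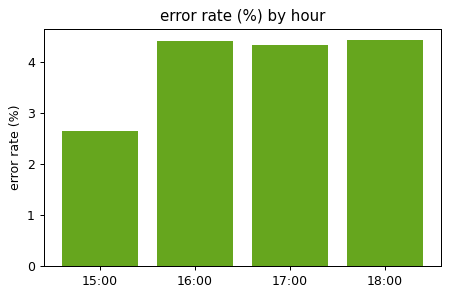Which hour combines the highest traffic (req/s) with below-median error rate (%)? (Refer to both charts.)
Chart 2 median error rate (%) ≈ 4.5; below-median hours: 15:00, 17:00. Among those, 15:00 has the highest traffic (req/s) (≈ 1400).

15:00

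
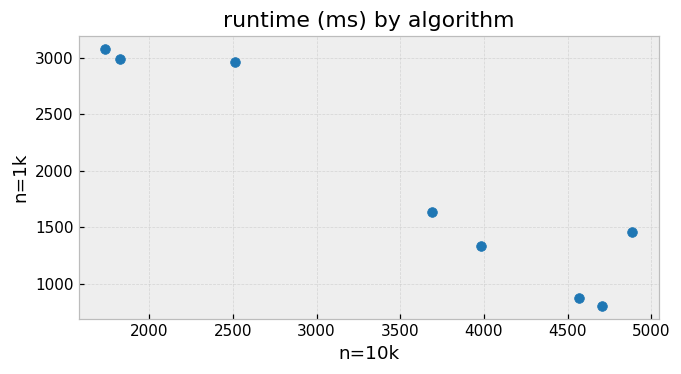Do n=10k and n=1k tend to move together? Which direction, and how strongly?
Points are negatively correlated; strong (|r| ≈ 1.0).

negative, strong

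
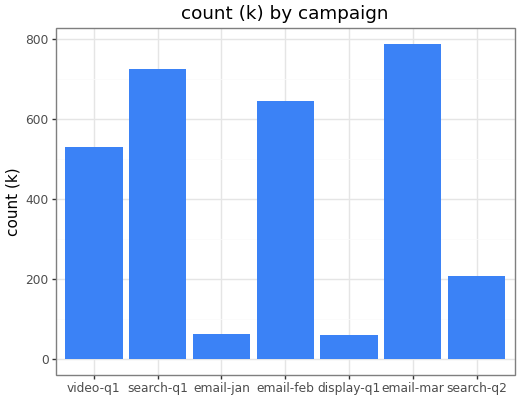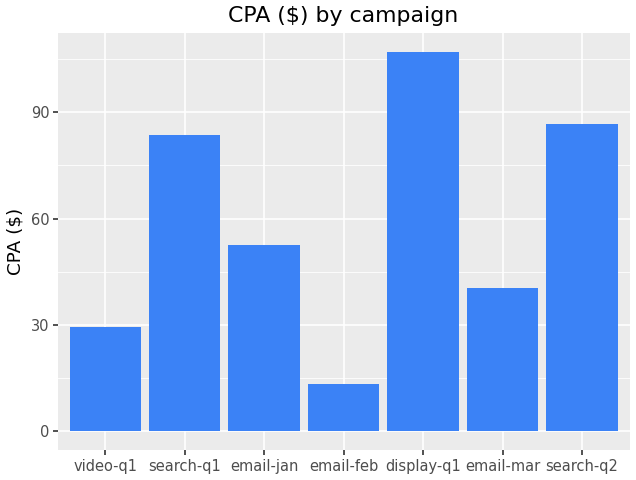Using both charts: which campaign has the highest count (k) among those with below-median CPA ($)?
Chart 2 median CPA ($) ≈ 50; below-median campaigns: video-q1, email-feb, email-mar. Among those, email-mar has the highest count (k) (≈ 800).

email-mar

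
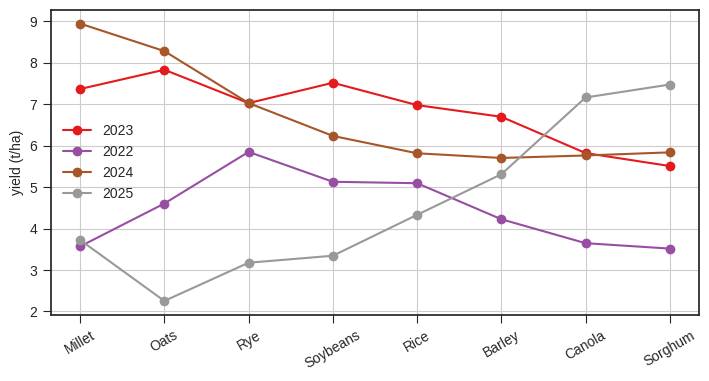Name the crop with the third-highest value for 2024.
Rye

Top 4 for 2024: Millet ≈ 9, Oats ≈ 8, Rye ≈ 7, Soybeans ≈ 6.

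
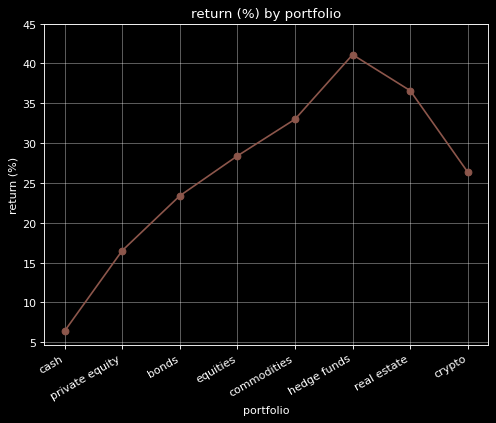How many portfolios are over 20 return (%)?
Above 20: bonds, equities, commodities, hedge funds, real estate, crypto.

6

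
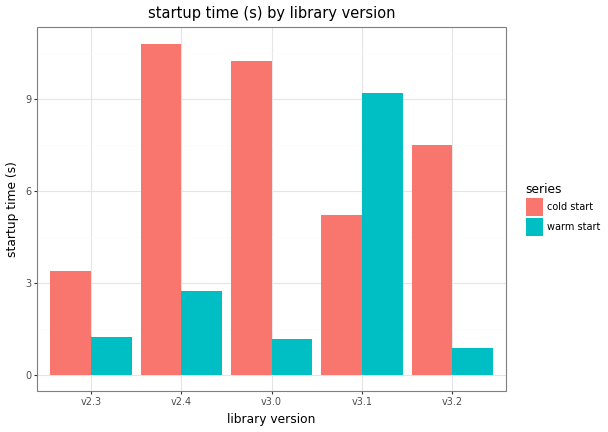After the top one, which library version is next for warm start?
v2.4

Top 3 for warm start: v3.1 ≈ 9, v2.4 ≈ 3, v2.3 ≈ 1.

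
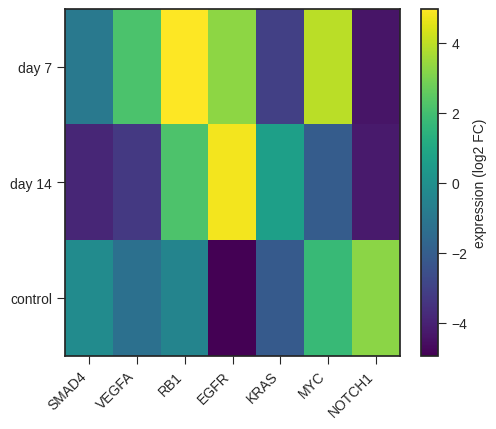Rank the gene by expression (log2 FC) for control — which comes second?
Top 3 for control: NOTCH1 ≈ 3, MYC ≈ 2, SMAD4 ≈ 0.

MYC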